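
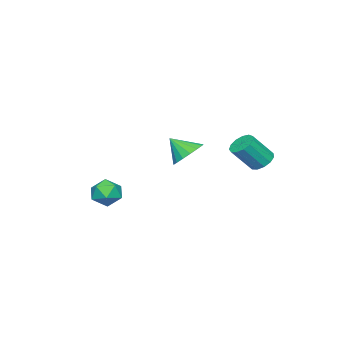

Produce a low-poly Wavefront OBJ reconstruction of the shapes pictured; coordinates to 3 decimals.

v -3.356 4.194 -0.562
v -2.819 4.604 -0.703
v -2.008 3.956 0.501
v -2.544 3.546 0.642
v -3.041 4.797 -0.45
v -2.23 4.15 0.755
v -3.363 4.8 -0.232
v -2.551 4.152 0.973
v -3.682 4.609 -0.119
v -2.871 3.962 1.086
v -3.898 4.287 -0.146
v -3.087 3.639 1.058
v -3.942 3.936 -0.306
v -3.131 3.288 0.898
v -3.799 3.666 -0.547
v -2.988 3.018 0.657
v -3.516 3.564 -0.793
v -2.705 2.916 0.411
v -3.182 3.662 -0.966
v -2.37 3.014 0.239
v -2.903 3.929 -1.01
v -2.091 3.281 0.194
v -2.767 4.28 -0.912
v -1.956 3.632 0.292
v 0.914 2.799 0.843
v 1.579 2.441 0.372
v 1.086 1.941 1.737
v 1.772 2.733 0.615
v 1.768 3.04 0.91
v 1.568 3.292 1.19
v 1.219 3.431 1.391
v 0.8 3.424 1.466
v 0.406 3.275 1.398
v 0.13 3.016 1.204
v 0.032 2.708 0.926
v 0.137 2.42 0.63
v 0.42 2.219 0.383
v 0.815 2.151 0.241
v 1.234 2.231 0.237
v 0.368 -1.841 -3.431
v 0.777 -2.442 -2.966
v -0.577 -1.698 -2.414
v -0.168 -2.299 -1.949
v 0.201 -1.53 -2.081
v 0.784 -1.619 -2.709
v -0.584 -2.521 -2.671
v -0.001 -2.61 -3.299
v 0.188 -2.862 -2.496
v 0.673 -2.25 -2.132
v -0.473 -1.89 -3.248
v 0.012 -1.278 -2.884
f 2 1 5
f 2 5 3
f 3 5 6
f 3 6 4
f 5 1 7
f 5 7 6
f 6 7 8
f 6 8 4
f 7 1 9
f 7 9 8
f 8 9 10
f 8 10 4
f 9 1 11
f 9 11 10
f 10 11 12
f 10 12 4
f 11 1 13
f 11 13 12
f 12 13 14
f 12 14 4
f 13 1 15
f 13 15 14
f 14 15 16
f 14 16 4
f 15 1 17
f 15 17 16
f 16 17 18
f 16 18 4
f 17 1 19
f 17 19 18
f 18 19 20
f 18 20 4
f 19 1 21
f 19 21 20
f 20 21 22
f 20 22 4
f 21 1 23
f 21 23 22
f 22 23 24
f 22 24 4
f 23 1 2
f 23 2 24
f 24 2 3
f 24 3 4
f 26 25 28
f 26 28 27
f 28 25 29
f 28 29 27
f 29 25 30
f 29 30 27
f 30 25 31
f 30 31 27
f 31 25 32
f 31 32 27
f 32 25 33
f 32 33 27
f 33 25 34
f 33 34 27
f 34 25 35
f 34 35 27
f 35 25 36
f 35 36 27
f 36 25 37
f 36 37 27
f 37 25 38
f 37 38 27
f 38 25 39
f 38 39 27
f 39 25 26
f 39 26 27
f 40 51 45
f 40 45 41
f 40 41 47
f 40 47 50
f 40 50 51
f 41 45 49
f 45 51 44
f 51 50 42
f 50 47 46
f 47 41 48
f 43 49 44
f 43 44 42
f 43 42 46
f 43 46 48
f 43 48 49
f 44 49 45
f 42 44 51
f 46 42 50
f 48 46 47
f 49 48 41



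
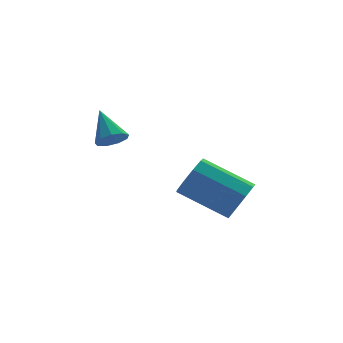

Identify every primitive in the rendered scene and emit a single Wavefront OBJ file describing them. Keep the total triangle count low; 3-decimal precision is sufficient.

v -2.114 -1.137 2.9
v -1.88 -1.515 3.332
v -2.086 -0.023 3.86
v -1.566 -1.333 3.113
v -1.508 -1.06 2.794
v -1.733 -0.822 2.525
v -2.137 -0.732 2.431
v -2.53 -0.831 2.557
v -2.728 -1.073 2.844
v -2.638 -1.345 3.157
v -2.304 -1.519 3.35
v 2.451 -2.075 -0.761
v 2.859 -1.369 -1.164
v 1.477 0.002 -0.162
v 1.069 -0.705 0.241
v 2.394 -1.578 -1.521
v 1.011 -0.207 -0.519
v 1.955 -2.02 -1.522
v 0.572 -0.649 -0.52
v 1.749 -2.487 -1.167
v 0.366 -1.117 -0.165
v 1.871 -2.762 -0.622
v 0.488 -1.392 0.38
v 2.265 -2.716 -0.142
v 0.882 -1.345 0.86
v 2.746 -2.37 0.048
v 1.363 -0.999 1.05
v 3.089 -1.886 -0.14
v 1.706 -0.515 0.862
v 3.134 -1.491 -0.619
v 1.751 -0.12 0.383
f 2 1 4
f 2 4 3
f 4 1 5
f 4 5 3
f 5 1 6
f 5 6 3
f 6 1 7
f 6 7 3
f 7 1 8
f 7 8 3
f 8 1 9
f 8 9 3
f 9 1 10
f 9 10 3
f 10 1 11
f 10 11 3
f 11 1 2
f 11 2 3
f 13 12 16
f 13 16 14
f 14 16 17
f 14 17 15
f 16 12 18
f 16 18 17
f 17 18 19
f 17 19 15
f 18 12 20
f 18 20 19
f 19 20 21
f 19 21 15
f 20 12 22
f 20 22 21
f 21 22 23
f 21 23 15
f 22 12 24
f 22 24 23
f 23 24 25
f 23 25 15
f 24 12 26
f 24 26 25
f 25 26 27
f 25 27 15
f 26 12 28
f 26 28 27
f 27 28 29
f 27 29 15
f 28 12 30
f 28 30 29
f 29 30 31
f 29 31 15
f 30 12 13
f 30 13 31
f 31 13 14
f 31 14 15



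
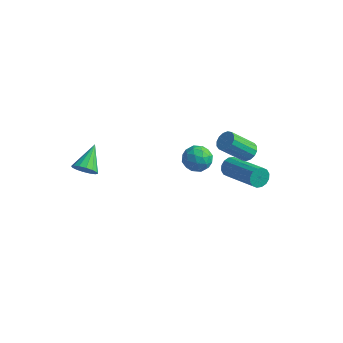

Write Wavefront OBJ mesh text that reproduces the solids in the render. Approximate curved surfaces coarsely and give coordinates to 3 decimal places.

v 0.531 2.371 1.571
v 1.187 2.081 1.735
v 0.093 1.279 1.385
v 0.749 0.989 1.549
v 0.347 1.308 2.076
v 0.617 1.983 2.191
v 0.663 1.377 0.929
v 0.933 2.052 1.044
v 1.268 1.466 1.338
v 1.073 1.424 2.046
v 0.207 1.936 1.074
v 0.012 1.894 1.782
v 0.897 2.322 1.669
v 0.383 1.038 1.451
v 0.146 1.226 1.76
v 0.532 1.055 1.856
v 0.562 2.264 1.937
v 0.948 2.094 2.033
v 0.454 1.64 2.234
v 0.332 1.266 1.087
v 0.718 1.096 1.183
v 0.748 2.305 1.264
v 1.134 2.134 1.36
v 0.826 1.72 0.886
v 1.331 1.79 1.532
v 1.074 1.148 1.423
v 1.023 1.376 1.059
v 1.182 1.773 1.127
v 1.216 1.765 1.949
v 0.959 1.123 1.839
v 0.722 1.311 2.149
v 0.881 1.707 2.217
v 1.264 1.404 1.715
v 0.321 2.237 1.281
v 0.064 1.595 1.171
v 0.399 1.653 0.903
v 0.558 2.049 0.971
v 0.206 2.212 1.697
v -0.051 1.57 1.588
v 0.098 1.587 1.993
v 0.257 1.984 2.061
v 0.016 1.956 1.405
v -2.104 -3.003 3.183
v -1.839 -3.254 3.659
v -2.336 -1.857 3.917
v -1.61 -3.11 3.507
v -1.513 -2.937 3.268
v -1.575 -2.782 3.006
v -1.778 -2.686 2.792
v -2.068 -2.675 2.682
v -2.368 -2.751 2.707
v -2.597 -2.895 2.859
v -2.694 -3.068 3.098
v -2.633 -3.224 3.36
v -2.43 -3.32 3.575
v -2.139 -3.331 3.684
v 3.24 1.598 3.426
v 3.68 1.376 3.556
v 2.981 0.6 4.604
v 2.54 0.822 4.474
v 3.666 1.593 3.707
v 2.966 0.817 4.755
v 3.537 1.811 3.782
v 2.837 1.035 4.83
v 3.329 1.972 3.762
v 2.629 1.195 4.81
v 3.096 2.032 3.652
v 2.397 1.256 4.7
v 2.903 1.977 3.481
v 2.203 1.201 4.529
v 2.799 1.82 3.296
v 2.1 1.044 4.344
v 2.814 1.603 3.145
v 2.114 0.827 4.193
v 2.943 1.385 3.07
v 2.243 0.609 4.118
v 3.151 1.225 3.09
v 2.451 0.448 4.138
v 3.383 1.164 3.2
v 2.684 0.388 4.248
v 3.577 1.219 3.371
v 2.877 0.443 4.419
v 2.393 1.592 1.948
v 2.632 1.756 1.516
v 4.465 1.052 2.259
v 4.227 0.888 2.692
v 2.643 1.965 1.686
v 4.476 1.261 2.429
v 2.588 2.074 1.925
v 4.421 1.37 2.669
v 2.48 2.054 2.171
v 4.314 1.349 2.915
v 2.349 1.91 2.358
v 4.183 1.206 3.101
v 2.23 1.681 2.434
v 4.064 0.977 3.177
v 2.155 1.428 2.381
v 3.988 0.724 3.124
v 2.144 1.219 2.211
v 3.977 0.515 2.954
v 2.199 1.11 1.971
v 4.032 0.406 2.715
v 2.306 1.131 1.725
v 4.14 0.426 2.469
v 2.437 1.274 1.539
v 4.271 0.57 2.282
v 2.556 1.503 1.463
v 4.39 0.799 2.206
f 1 38 17
f 38 12 41
f 17 41 6
f 38 41 17
f 1 17 13
f 17 6 18
f 13 18 2
f 17 18 13
f 1 13 22
f 13 2 23
f 22 23 8
f 13 23 22
f 1 22 34
f 22 8 37
f 34 37 11
f 22 37 34
f 1 34 38
f 34 11 42
f 38 42 12
f 34 42 38
f 2 18 29
f 18 6 32
f 29 32 10
f 18 32 29
f 6 41 19
f 41 12 40
f 19 40 5
f 41 40 19
f 12 42 39
f 42 11 35
f 39 35 3
f 42 35 39
f 11 37 36
f 37 8 24
f 36 24 7
f 37 24 36
f 8 23 28
f 23 2 25
f 28 25 9
f 23 25 28
f 4 30 16
f 30 10 31
f 16 31 5
f 30 31 16
f 4 16 14
f 16 5 15
f 14 15 3
f 16 15 14
f 4 14 21
f 14 3 20
f 21 20 7
f 14 20 21
f 4 21 26
f 21 7 27
f 26 27 9
f 21 27 26
f 4 26 30
f 26 9 33
f 30 33 10
f 26 33 30
f 5 31 19
f 31 10 32
f 19 32 6
f 31 32 19
f 3 15 39
f 15 5 40
f 39 40 12
f 15 40 39
f 7 20 36
f 20 3 35
f 36 35 11
f 20 35 36
f 9 27 28
f 27 7 24
f 28 24 8
f 27 24 28
f 10 33 29
f 33 9 25
f 29 25 2
f 33 25 29
f 44 43 46
f 44 46 45
f 46 43 47
f 46 47 45
f 47 43 48
f 47 48 45
f 48 43 49
f 48 49 45
f 49 43 50
f 49 50 45
f 50 43 51
f 50 51 45
f 51 43 52
f 51 52 45
f 52 43 53
f 52 53 45
f 53 43 54
f 53 54 45
f 54 43 55
f 54 55 45
f 55 43 56
f 55 56 45
f 56 43 44
f 56 44 45
f 58 57 61
f 58 61 59
f 59 61 62
f 59 62 60
f 61 57 63
f 61 63 62
f 62 63 64
f 62 64 60
f 63 57 65
f 63 65 64
f 64 65 66
f 64 66 60
f 65 57 67
f 65 67 66
f 66 67 68
f 66 68 60
f 67 57 69
f 67 69 68
f 68 69 70
f 68 70 60
f 69 57 71
f 69 71 70
f 70 71 72
f 70 72 60
f 71 57 73
f 71 73 72
f 72 73 74
f 72 74 60
f 73 57 75
f 73 75 74
f 74 75 76
f 74 76 60
f 75 57 77
f 75 77 76
f 76 77 78
f 76 78 60
f 77 57 79
f 77 79 78
f 78 79 80
f 78 80 60
f 79 57 81
f 79 81 80
f 80 81 82
f 80 82 60
f 81 57 58
f 81 58 82
f 82 58 59
f 82 59 60
f 84 83 87
f 84 87 85
f 85 87 88
f 85 88 86
f 87 83 89
f 87 89 88
f 88 89 90
f 88 90 86
f 89 83 91
f 89 91 90
f 90 91 92
f 90 92 86
f 91 83 93
f 91 93 92
f 92 93 94
f 92 94 86
f 93 83 95
f 93 95 94
f 94 95 96
f 94 96 86
f 95 83 97
f 95 97 96
f 96 97 98
f 96 98 86
f 97 83 99
f 97 99 98
f 98 99 100
f 98 100 86
f 99 83 101
f 99 101 100
f 100 101 102
f 100 102 86
f 101 83 103
f 101 103 102
f 102 103 104
f 102 104 86
f 103 83 105
f 103 105 104
f 104 105 106
f 104 106 86
f 105 83 107
f 105 107 106
f 106 107 108
f 106 108 86
f 107 83 84
f 107 84 108
f 108 84 85
f 108 85 86



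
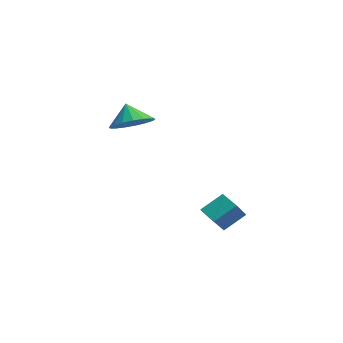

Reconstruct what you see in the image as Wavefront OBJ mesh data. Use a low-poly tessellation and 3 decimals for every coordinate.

v 1.837 0.049 -3.972
v 2.022 0.965 -3.234
v 2.631 0.207 -4.366
v 2.815 1.122 -3.628
v 2.425 -0.762 -3.112
v 2.609 0.153 -2.374
v 3.218 -0.605 -3.506
v 3.403 0.311 -2.768
v -2.526 -1.1 0.212
v -1.729 -1.48 0.659
v -3.074 -1.1 1.188
v -1.666 -1.012 0.694
v -1.8 -0.564 0.619
v -2.101 -0.239 0.45
v -2.499 -0.111 0.227
v -2.903 -0.209 -0
v -3.22 -0.512 -0.178
v -3.379 -0.95 -0.267
v -3.342 -1.422 -0.247
v -3.119 -1.82 -0.121
v -2.759 -2.053 0.081
v -2.346 -2.068 0.313
v -1.974 -1.862 0.522
f 2 4 1
f 5 2 1
f 1 4 3
f 3 5 1
f 2 8 4
f 6 2 5
f 6 8 2
f 4 8 3
f 7 5 3
f 3 8 7
f 7 6 5
f 8 6 7
f 10 9 12
f 10 12 11
f 12 9 13
f 12 13 11
f 13 9 14
f 13 14 11
f 14 9 15
f 14 15 11
f 15 9 16
f 15 16 11
f 16 9 17
f 16 17 11
f 17 9 18
f 17 18 11
f 18 9 19
f 18 19 11
f 19 9 20
f 19 20 11
f 20 9 21
f 20 21 11
f 21 9 22
f 21 22 11
f 22 9 23
f 22 23 11
f 23 9 10
f 23 10 11



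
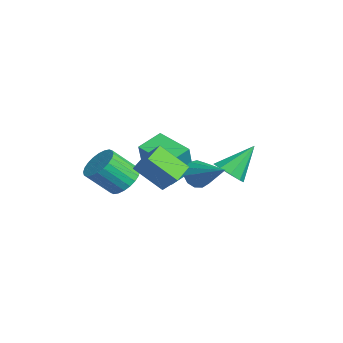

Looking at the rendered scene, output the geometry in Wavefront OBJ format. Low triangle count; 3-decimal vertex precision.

v -3.278 -2.158 1.593
v -2.646 -2.542 3.408
v -3.86 -0.937 2.054
v -3.228 -1.32 3.869
v -1.612 -1.22 1.211
v -0.98 -1.603 3.026
v -2.194 0.002 1.672
v -1.562 -0.382 3.487
v -3.709 -2.948 0.638
v -2.718 -2.941 0.767
v -2.879 -4.185 2.072
v -3.871 -4.192 1.942
v -2.829 -2.664 1.018
v -2.991 -3.908 2.323
v -3.074 -2.429 1.211
v -3.236 -3.674 2.515
v -3.417 -2.274 1.316
v -3.578 -3.518 2.621
v -3.803 -2.222 1.319
v -3.965 -3.466 2.623
v -4.175 -2.28 1.217
v -4.337 -3.524 2.522
v -4.477 -2.439 1.028
v -4.639 -3.683 2.332
v -4.661 -2.676 0.779
v -4.823 -3.921 2.083
v -4.701 -2.955 0.508
v -4.862 -4.199 1.813
v -4.589 -3.232 0.257
v -4.751 -4.476 1.562
v -4.344 -3.466 0.065
v -4.506 -4.711 1.369
v -4.002 -3.622 -0.041
v -4.163 -4.866 1.264
v -3.615 -3.674 -0.043
v -3.777 -4.918 1.261
v -3.243 -3.616 0.058
v -3.405 -4.86 1.363
v -2.941 -3.457 0.248
v -3.103 -4.701 1.552
v -2.757 -3.219 0.497
v -2.919 -4.464 1.801
v 0.263 -3.569 3.614
v 0.962 -3.065 4.519
v -0.679 -2.745 3.884
v 0.02 -2.241 4.788
v 0.96 -2.379 2.412
v 1.659 -1.875 3.316
v 0.018 -1.555 2.681
v 0.717 -1.051 3.586
v -1.081 -0.11 2.029
v -0.584 -0.415 1.452
v 0.621 0.69 3.071
v -0.699 0.01 1.313
v -0.935 0.397 1.401
v -1.218 0.623 1.689
v -1.457 0.616 2.084
v -1.576 0.378 2.462
v -1.538 -0.015 2.702
v -1.355 -0.438 2.728
v -1.085 -0.757 2.533
v -0.813 -0.871 2.177
v -0.626 -0.744 1.774
v -1.53 1.519 1.641
v -1.049 2.127 1.164
v -1.83 2.901 3.099
v -1.651 2.161 1.008
v -2.196 1.895 1.148
v -2.429 1.453 1.519
v -2.242 1.042 1.947
v -1.721 0.854 2.232
v -1.111 0.978 2.241
v -0.697 1.355 1.969
v -0.673 1.809 1.544
f 2 4 1
f 5 2 1
f 1 4 3
f 3 5 1
f 2 8 4
f 6 2 5
f 6 8 2
f 4 8 3
f 7 5 3
f 3 8 7
f 7 6 5
f 8 6 7
f 10 9 13
f 10 13 11
f 11 13 14
f 11 14 12
f 13 9 15
f 13 15 14
f 14 15 16
f 14 16 12
f 15 9 17
f 15 17 16
f 16 17 18
f 16 18 12
f 17 9 19
f 17 19 18
f 18 19 20
f 18 20 12
f 19 9 21
f 19 21 20
f 20 21 22
f 20 22 12
f 21 9 23
f 21 23 22
f 22 23 24
f 22 24 12
f 23 9 25
f 23 25 24
f 24 25 26
f 24 26 12
f 25 9 27
f 25 27 26
f 26 27 28
f 26 28 12
f 27 9 29
f 27 29 28
f 28 29 30
f 28 30 12
f 29 9 31
f 29 31 30
f 30 31 32
f 30 32 12
f 31 9 33
f 31 33 32
f 32 33 34
f 32 34 12
f 33 9 35
f 33 35 34
f 34 35 36
f 34 36 12
f 35 9 37
f 35 37 36
f 36 37 38
f 36 38 12
f 37 9 39
f 37 39 38
f 38 39 40
f 38 40 12
f 39 9 41
f 39 41 40
f 40 41 42
f 40 42 12
f 41 9 10
f 41 10 42
f 42 10 11
f 42 11 12
f 44 46 43
f 47 44 43
f 43 46 45
f 45 47 43
f 44 50 46
f 48 44 47
f 48 50 44
f 46 50 45
f 49 47 45
f 45 50 49
f 49 48 47
f 50 48 49
f 52 51 54
f 52 54 53
f 54 51 55
f 54 55 53
f 55 51 56
f 55 56 53
f 56 51 57
f 56 57 53
f 57 51 58
f 57 58 53
f 58 51 59
f 58 59 53
f 59 51 60
f 59 60 53
f 60 51 61
f 60 61 53
f 61 51 62
f 61 62 53
f 62 51 63
f 62 63 53
f 63 51 52
f 63 52 53
f 65 64 67
f 65 67 66
f 67 64 68
f 67 68 66
f 68 64 69
f 68 69 66
f 69 64 70
f 69 70 66
f 70 64 71
f 70 71 66
f 71 64 72
f 71 72 66
f 72 64 73
f 72 73 66
f 73 64 74
f 73 74 66
f 74 64 65
f 74 65 66



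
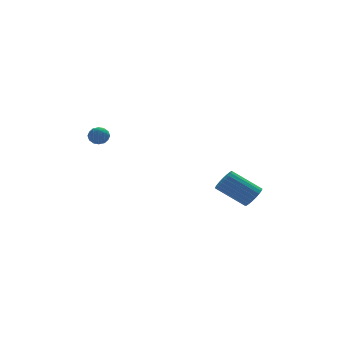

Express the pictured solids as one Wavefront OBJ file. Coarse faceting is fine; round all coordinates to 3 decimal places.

v 4.103 -1.044 -2.26
v 4.622 -0.825 -1.736
v 3.097 -0.177 -0.495
v 2.577 -0.396 -1.02
v 4.591 -0.56 -1.913
v 3.065 0.088 -0.672
v 4.475 -0.379 -2.15
v 2.949 0.269 -0.91
v 4.294 -0.313 -2.407
v 2.769 0.335 -1.166
v 4.081 -0.373 -2.637
v 2.556 0.275 -1.397
v 3.871 -0.549 -2.803
v 2.346 0.099 -1.562
v 3.701 -0.811 -2.875
v 2.176 -0.163 -1.634
v 3.601 -1.113 -2.841
v 2.076 -0.465 -1.6
v 3.587 -1.403 -2.706
v 2.062 -0.756 -1.465
v 3.663 -1.631 -2.494
v 2.138 -0.984 -1.253
v 3.814 -1.758 -2.242
v 2.289 -1.11 -1.001
v 4.016 -1.761 -1.993
v 2.491 -1.113 -0.752
v 4.232 -1.64 -1.79
v 2.707 -0.992 -0.549
v 4.426 -1.416 -1.669
v 2.901 -0.768 -0.428
v 4.564 -1.127 -1.65
v 3.039 -0.48 -0.409
v -4.505 1.763 2.178
v -4.095 2.074 1.795
v -3.725 1.186 2.545
v -3.315 1.497 2.162
v -3.585 1.802 2.657
v -4.067 2.159 2.43
v -3.753 1.101 1.91
v -4.235 1.458 1.683
v -3.63 1.664 1.629
v -3.527 2.098 2.09
v -4.293 1.162 2.25
v -4.19 1.596 2.711
v -4.369 1.969 1.954
v -3.451 1.291 2.386
v -3.61 1.47 2.677
v -3.369 1.653 2.451
v -4.352 2.019 2.328
v -4.111 2.202 2.102
v -3.811 2.042 2.609
v -3.709 1.058 2.238
v -3.468 1.241 2.012
v -4.451 1.607 1.889
v -4.21 1.79 1.663
v -4.009 1.218 1.731
v -3.854 1.911 1.631
v -3.396 1.572 1.847
v -3.653 1.339 1.699
v -3.937 1.549 1.566
v -3.794 2.166 1.903
v -3.335 1.826 2.118
v -3.494 2.006 2.409
v -3.777 2.216 2.276
v -3.52 1.925 1.805
v -4.485 1.434 2.222
v -4.026 1.094 2.437
v -4.043 1.044 2.064
v -4.326 1.254 1.931
v -4.424 1.688 2.493
v -3.966 1.349 2.709
v -3.883 1.711 2.774
v -4.167 1.921 2.641
v -4.3 1.335 2.535
f 2 1 5
f 2 5 3
f 3 5 6
f 3 6 4
f 5 1 7
f 5 7 6
f 6 7 8
f 6 8 4
f 7 1 9
f 7 9 8
f 8 9 10
f 8 10 4
f 9 1 11
f 9 11 10
f 10 11 12
f 10 12 4
f 11 1 13
f 11 13 12
f 12 13 14
f 12 14 4
f 13 1 15
f 13 15 14
f 14 15 16
f 14 16 4
f 15 1 17
f 15 17 16
f 16 17 18
f 16 18 4
f 17 1 19
f 17 19 18
f 18 19 20
f 18 20 4
f 19 1 21
f 19 21 20
f 20 21 22
f 20 22 4
f 21 1 23
f 21 23 22
f 22 23 24
f 22 24 4
f 23 1 25
f 23 25 24
f 24 25 26
f 24 26 4
f 25 1 27
f 25 27 26
f 26 27 28
f 26 28 4
f 27 1 29
f 27 29 28
f 28 29 30
f 28 30 4
f 29 1 31
f 29 31 30
f 30 31 32
f 30 32 4
f 31 1 2
f 31 2 32
f 32 2 3
f 32 3 4
f 33 70 49
f 70 44 73
f 49 73 38
f 70 73 49
f 33 49 45
f 49 38 50
f 45 50 34
f 49 50 45
f 33 45 54
f 45 34 55
f 54 55 40
f 45 55 54
f 33 54 66
f 54 40 69
f 66 69 43
f 54 69 66
f 33 66 70
f 66 43 74
f 70 74 44
f 66 74 70
f 34 50 61
f 50 38 64
f 61 64 42
f 50 64 61
f 38 73 51
f 73 44 72
f 51 72 37
f 73 72 51
f 44 74 71
f 74 43 67
f 71 67 35
f 74 67 71
f 43 69 68
f 69 40 56
f 68 56 39
f 69 56 68
f 40 55 60
f 55 34 57
f 60 57 41
f 55 57 60
f 36 62 48
f 62 42 63
f 48 63 37
f 62 63 48
f 36 48 46
f 48 37 47
f 46 47 35
f 48 47 46
f 36 46 53
f 46 35 52
f 53 52 39
f 46 52 53
f 36 53 58
f 53 39 59
f 58 59 41
f 53 59 58
f 36 58 62
f 58 41 65
f 62 65 42
f 58 65 62
f 37 63 51
f 63 42 64
f 51 64 38
f 63 64 51
f 35 47 71
f 47 37 72
f 71 72 44
f 47 72 71
f 39 52 68
f 52 35 67
f 68 67 43
f 52 67 68
f 41 59 60
f 59 39 56
f 60 56 40
f 59 56 60
f 42 65 61
f 65 41 57
f 61 57 34
f 65 57 61



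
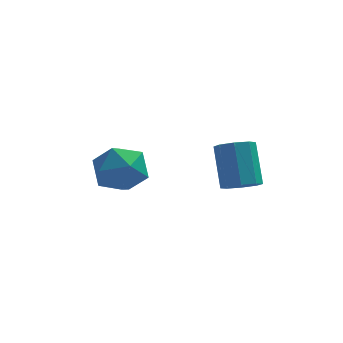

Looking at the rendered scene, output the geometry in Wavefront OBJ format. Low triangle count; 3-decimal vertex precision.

v -0.127 -3.297 -3.331
v 0.527 -3.3 -3.244
v 0.362 -2.306 -1.962
v -0.293 -2.303 -2.049
v 0.374 -2.929 -3.551
v 0.209 -1.936 -2.27
v -0.072 -2.774 -3.729
v -0.237 -1.78 -2.448
v -0.551 -2.925 -3.674
v -0.716 -1.931 -2.393
v -0.782 -3.294 -3.418
v -0.947 -2.3 -2.136
v -0.629 -3.664 -3.11
v -0.794 -2.671 -1.829
v -0.183 -3.82 -2.932
v -0.348 -2.826 -1.651
v 0.296 -3.669 -2.987
v 0.131 -2.675 -1.706
v -4.738 -0.813 -3.597
v -3.878 -0.287 -3.388
v -3.822 -2.073 -4.192
v -2.962 -1.547 -3.983
v -3.543 -1.911 -3.214
v -4.109 -1.132 -2.846
v -3.591 -1.228 -4.734
v -4.157 -0.449 -4.366
v -3.168 -0.543 -4.09
v -3.139 -0.965 -3.151
v -4.561 -1.395 -4.429
v -4.532 -1.817 -3.49
f 2 1 5
f 2 5 3
f 3 5 6
f 3 6 4
f 5 1 7
f 5 7 6
f 6 7 8
f 6 8 4
f 7 1 9
f 7 9 8
f 8 9 10
f 8 10 4
f 9 1 11
f 9 11 10
f 10 11 12
f 10 12 4
f 11 1 13
f 11 13 12
f 12 13 14
f 12 14 4
f 13 1 15
f 13 15 14
f 14 15 16
f 14 16 4
f 15 1 17
f 15 17 16
f 16 17 18
f 16 18 4
f 17 1 2
f 17 2 18
f 18 2 3
f 18 3 4
f 19 30 24
f 19 24 20
f 19 20 26
f 19 26 29
f 19 29 30
f 20 24 28
f 24 30 23
f 30 29 21
f 29 26 25
f 26 20 27
f 22 28 23
f 22 23 21
f 22 21 25
f 22 25 27
f 22 27 28
f 23 28 24
f 21 23 30
f 25 21 29
f 27 25 26
f 28 27 20



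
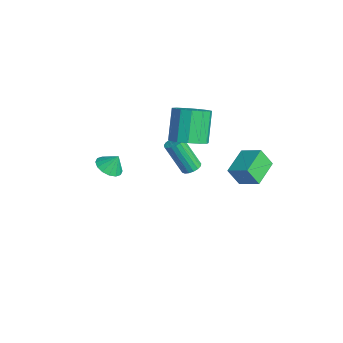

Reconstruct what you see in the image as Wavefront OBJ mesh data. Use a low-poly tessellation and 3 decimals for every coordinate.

v -0.606 -4.187 -0.75
v -0.063 -3.721 -1.129
v -0.414 -3.713 0.11
v -0.426 -3.514 -1.162
v -0.837 -3.487 -1.085
v -1.187 -3.648 -0.918
v -1.38 -3.954 -0.706
v -1.366 -4.322 -0.505
v -1.149 -4.654 -0.37
v -0.786 -4.861 -0.337
v -0.374 -4.887 -0.414
v -0.025 -4.726 -0.581
v 0.168 -4.421 -0.793
v 0.155 -4.053 -0.994
v -3.236 1.312 -4.419
v -2.73 0.991 -4.391
v -3.358 0.168 -2.473
v -3.864 0.488 -2.501
v -2.661 1.238 -4.262
v -3.29 0.415 -2.344
v -2.725 1.503 -4.17
v -3.353 0.679 -2.251
v -2.905 1.723 -4.134
v -3.534 0.9 -2.216
v -3.161 1.849 -4.164
v -3.79 1.026 -2.246
v -3.434 1.852 -4.252
v -4.063 1.029 -2.334
v -3.662 1.732 -4.379
v -4.291 0.909 -2.46
v -3.792 1.515 -4.514
v -4.421 0.691 -2.596
v -3.795 1.251 -4.628
v -4.423 0.428 -2.71
v -3.669 1.001 -4.694
v -4.298 0.178 -2.776
v -3.444 0.823 -4.697
v -4.073 -0 -2.779
v -3.172 0.756 -4.637
v -3.8 -0.067 -2.718
v -2.914 0.817 -4.526
v -3.542 -0.006 -2.608
v 0.871 3.289 -1.386
v 0.657 2.696 -0.306
v 1.842 4.003 -0.801
v 1.629 3.409 0.279
v 2.011 2.091 -1.819
v 1.798 1.497 -0.739
v 2.983 2.804 -1.234
v 2.769 2.211 -0.154
v -2.491 0.855 -1.494
v -1.753 1.648 -1.305
v -2.81 2.218 0.442
v -3.549 1.425 0.254
v -2.196 1.902 -1.656
v -3.253 2.472 0.091
v -2.733 1.824 -1.956
v -3.79 2.393 -0.208
v -3.193 1.438 -2.108
v -4.251 2.007 -0.361
v -3.431 0.867 -2.066
v -4.488 1.436 -0.319
v -3.37 0.292 -1.842
v -4.427 0.862 -0.094
v -3.03 -0.104 -1.507
v -4.087 0.466 0.24
v -2.519 -0.195 -1.168
v -3.576 0.374 0.579
v -2 0.047 -0.932
v -3.057 0.617 0.815
v -1.636 0.546 -0.875
v -2.693 1.115 0.872
v -1.544 1.143 -1.014
v -2.601 1.712 0.733
f 2 1 4
f 2 4 3
f 4 1 5
f 4 5 3
f 5 1 6
f 5 6 3
f 6 1 7
f 6 7 3
f 7 1 8
f 7 8 3
f 8 1 9
f 8 9 3
f 9 1 10
f 9 10 3
f 10 1 11
f 10 11 3
f 11 1 12
f 11 12 3
f 12 1 13
f 12 13 3
f 13 1 14
f 13 14 3
f 14 1 2
f 14 2 3
f 16 15 19
f 16 19 17
f 17 19 20
f 17 20 18
f 19 15 21
f 19 21 20
f 20 21 22
f 20 22 18
f 21 15 23
f 21 23 22
f 22 23 24
f 22 24 18
f 23 15 25
f 23 25 24
f 24 25 26
f 24 26 18
f 25 15 27
f 25 27 26
f 26 27 28
f 26 28 18
f 27 15 29
f 27 29 28
f 28 29 30
f 28 30 18
f 29 15 31
f 29 31 30
f 30 31 32
f 30 32 18
f 31 15 33
f 31 33 32
f 32 33 34
f 32 34 18
f 33 15 35
f 33 35 34
f 34 35 36
f 34 36 18
f 35 15 37
f 35 37 36
f 36 37 38
f 36 38 18
f 37 15 39
f 37 39 38
f 38 39 40
f 38 40 18
f 39 15 41
f 39 41 40
f 40 41 42
f 40 42 18
f 41 15 16
f 41 16 42
f 42 16 17
f 42 17 18
f 44 46 43
f 47 44 43
f 43 46 45
f 45 47 43
f 44 50 46
f 48 44 47
f 48 50 44
f 46 50 45
f 49 47 45
f 45 50 49
f 49 48 47
f 50 48 49
f 52 51 55
f 52 55 53
f 53 55 56
f 53 56 54
f 55 51 57
f 55 57 56
f 56 57 58
f 56 58 54
f 57 51 59
f 57 59 58
f 58 59 60
f 58 60 54
f 59 51 61
f 59 61 60
f 60 61 62
f 60 62 54
f 61 51 63
f 61 63 62
f 62 63 64
f 62 64 54
f 63 51 65
f 63 65 64
f 64 65 66
f 64 66 54
f 65 51 67
f 65 67 66
f 66 67 68
f 66 68 54
f 67 51 69
f 67 69 68
f 68 69 70
f 68 70 54
f 69 51 71
f 69 71 70
f 70 71 72
f 70 72 54
f 71 51 73
f 71 73 72
f 72 73 74
f 72 74 54
f 73 51 52
f 73 52 74
f 74 52 53
f 74 53 54



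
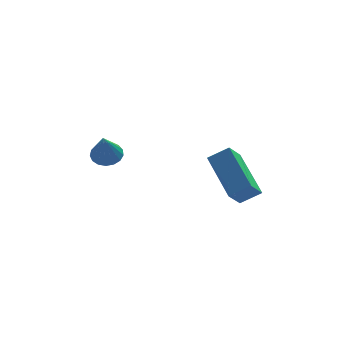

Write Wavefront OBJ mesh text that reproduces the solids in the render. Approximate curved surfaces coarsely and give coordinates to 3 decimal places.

v 2.49 -1.563 -2.842
v 2.042 -2.017 -2.207
v 2.089 0.019 -1.994
v 1.641 -0.435 -1.359
v 3.179 -1.625 -2.401
v 2.731 -2.079 -1.766
v 2.778 -0.043 -1.553
v 2.33 -0.497 -0.918
v -1.522 -0.307 -0.969
v -1.143 -0.653 -1.102
v -1.698 -0.913 0.109
v -1.018 -0.47 -0.978
v -1.008 -0.249 -0.853
v -1.116 -0.042 -0.754
v -1.317 0.104 -0.704
v -1.565 0.157 -0.716
v -1.803 0.103 -0.785
v -1.976 -0.044 -0.896
v -2.046 -0.252 -1.024
v -1.995 -0.472 -1.14
v -1.836 -0.654 -1.216
v -1.605 -0.757 -1.236
v -1.355 -0.756 -1.195
f 2 4 1
f 5 2 1
f 1 4 3
f 3 5 1
f 2 8 4
f 6 2 5
f 6 8 2
f 4 8 3
f 7 5 3
f 3 8 7
f 7 6 5
f 8 6 7
f 10 9 12
f 10 12 11
f 12 9 13
f 12 13 11
f 13 9 14
f 13 14 11
f 14 9 15
f 14 15 11
f 15 9 16
f 15 16 11
f 16 9 17
f 16 17 11
f 17 9 18
f 17 18 11
f 18 9 19
f 18 19 11
f 19 9 20
f 19 20 11
f 20 9 21
f 20 21 11
f 21 9 22
f 21 22 11
f 22 9 23
f 22 23 11
f 23 9 10
f 23 10 11



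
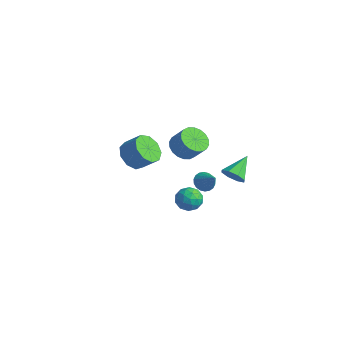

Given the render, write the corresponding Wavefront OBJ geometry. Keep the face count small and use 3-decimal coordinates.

v -0.57 3.759 -4.354
v -0.231 4.336 -4.67
v 0.59 3.661 -3.286
v -0.425 4.479 -4.445
v -0.648 4.479 -4.203
v -0.856 4.337 -3.99
v -1.007 4.08 -3.85
v -1.071 3.76 -3.809
v -1.037 3.44 -3.876
v -0.91 3.182 -4.038
v -0.715 3.039 -4.262
v -0.493 3.039 -4.505
v -0.285 3.181 -4.717
v -0.134 3.438 -4.858
v -0.069 3.758 -4.898
v -0.104 4.079 -4.831
v 2.663 3.247 -1.722
v 3.162 3.697 -2.209
v 2.277 4.693 -0.778
v 2.565 3.679 -2.424
v 2.025 3.407 -2.228
v 1.858 3.042 -1.736
v 2.163 2.796 -1.236
v 2.761 2.815 -1.02
v 3.3 3.086 -1.216
v 3.467 3.452 -1.708
v 0.836 0.921 0.919
v 1.324 0.105 0.727
v 2.132 0.343 1.769
v 1.644 1.159 1.961
v 1.536 0.4 0.495
v 2.344 0.639 1.537
v 1.609 0.799 0.347
v 2.418 1.037 1.388
v 1.53 1.222 0.312
v 2.338 1.46 1.353
v 1.313 1.585 0.397
v 2.121 1.823 1.439
v 1.001 1.817 0.586
v 1.809 2.055 1.628
v 0.657 1.871 0.841
v 1.465 2.109 1.882
v 0.348 1.737 1.111
v 1.156 1.975 2.153
v 0.136 1.441 1.343
v 0.944 1.68 2.385
v 0.062 1.043 1.492
v 0.871 1.281 2.533
v 0.142 0.62 1.527
v 0.95 0.858 2.568
v 0.359 0.257 1.441
v 1.167 0.495 2.483
v 0.671 0.025 1.252
v 1.479 0.263 2.294
v 1.015 -0.029 0.998
v 1.823 0.209 2.039
v 2.383 -4.017 3.304
v 3.16 -4.38 2.753
v 3.995 -3.887 3.604
v 3.217 -3.523 4.156
v 2.997 -3.736 2.54
v 3.831 -3.243 3.391
v 2.546 -3.223 2.684
v 3.381 -2.73 3.536
v 2.019 -3.082 3.119
v 2.853 -2.589 3.97
v 1.662 -3.378 3.64
v 2.496 -2.885 4.492
v 1.642 -3.973 4.004
v 2.477 -3.479 4.856
v 1.969 -4.588 4.041
v 2.803 -4.095 4.892
v 2.49 -4.936 3.733
v 3.324 -4.443 4.584
v 2.96 -4.854 3.224
v 3.794 -4.361 4.076
v 0.918 1.236 -3.874
v 1.811 1.327 -3.984
v 1.149 0.373 -2.716
v 2.042 0.464 -2.826
v 1.545 1.17 -2.554
v 1.403 1.703 -3.271
v 1.557 -0.003 -3.429
v 1.415 0.53 -4.146
v 2.206 0.562 -3.709
v 2.199 1.286 -3.169
v 0.761 0.414 -3.531
v 0.754 1.138 -2.991
v 1.344 1.357 -4.031
v 1.616 0.343 -2.669
v 1.324 0.757 -2.509
v 1.849 0.811 -2.574
v 1.104 1.578 -3.612
v 1.629 1.632 -3.676
v 1.473 1.539 -2.836
v 1.331 0.068 -3.024
v 1.856 0.122 -3.088
v 1.111 0.889 -4.126
v 1.636 0.943 -4.191
v 1.487 0.161 -3.864
v 2.101 0.961 -3.934
v 2.237 0.454 -3.253
v 1.952 0.179 -3.608
v 1.868 0.493 -4.029
v 2.097 1.387 -3.616
v 2.233 0.88 -2.935
v 1.941 1.294 -2.776
v 1.857 1.608 -3.197
v 2.329 0.937 -3.455
v 0.727 0.82 -3.765
v 0.863 0.313 -3.084
v 1.103 0.092 -3.503
v 1.019 0.406 -3.924
v 0.723 1.246 -3.447
v 0.859 0.739 -2.766
v 1.092 1.207 -2.671
v 1.008 1.521 -3.092
v 0.631 0.763 -3.245
f 2 1 4
f 2 4 3
f 4 1 5
f 4 5 3
f 5 1 6
f 5 6 3
f 6 1 7
f 6 7 3
f 7 1 8
f 7 8 3
f 8 1 9
f 8 9 3
f 9 1 10
f 9 10 3
f 10 1 11
f 10 11 3
f 11 1 12
f 11 12 3
f 12 1 13
f 12 13 3
f 13 1 14
f 13 14 3
f 14 1 15
f 14 15 3
f 15 1 16
f 15 16 3
f 16 1 2
f 16 2 3
f 18 17 20
f 18 20 19
f 20 17 21
f 20 21 19
f 21 17 22
f 21 22 19
f 22 17 23
f 22 23 19
f 23 17 24
f 23 24 19
f 24 17 25
f 24 25 19
f 25 17 26
f 25 26 19
f 26 17 18
f 26 18 19
f 28 27 31
f 28 31 29
f 29 31 32
f 29 32 30
f 31 27 33
f 31 33 32
f 32 33 34
f 32 34 30
f 33 27 35
f 33 35 34
f 34 35 36
f 34 36 30
f 35 27 37
f 35 37 36
f 36 37 38
f 36 38 30
f 37 27 39
f 37 39 38
f 38 39 40
f 38 40 30
f 39 27 41
f 39 41 40
f 40 41 42
f 40 42 30
f 41 27 43
f 41 43 42
f 42 43 44
f 42 44 30
f 43 27 45
f 43 45 44
f 44 45 46
f 44 46 30
f 45 27 47
f 45 47 46
f 46 47 48
f 46 48 30
f 47 27 49
f 47 49 48
f 48 49 50
f 48 50 30
f 49 27 51
f 49 51 50
f 50 51 52
f 50 52 30
f 51 27 53
f 51 53 52
f 52 53 54
f 52 54 30
f 53 27 55
f 53 55 54
f 54 55 56
f 54 56 30
f 55 27 28
f 55 28 56
f 56 28 29
f 56 29 30
f 58 57 61
f 58 61 59
f 59 61 62
f 59 62 60
f 61 57 63
f 61 63 62
f 62 63 64
f 62 64 60
f 63 57 65
f 63 65 64
f 64 65 66
f 64 66 60
f 65 57 67
f 65 67 66
f 66 67 68
f 66 68 60
f 67 57 69
f 67 69 68
f 68 69 70
f 68 70 60
f 69 57 71
f 69 71 70
f 70 71 72
f 70 72 60
f 71 57 73
f 71 73 72
f 72 73 74
f 72 74 60
f 73 57 75
f 73 75 74
f 74 75 76
f 74 76 60
f 75 57 58
f 75 58 76
f 76 58 59
f 76 59 60
f 77 114 93
f 114 88 117
f 93 117 82
f 114 117 93
f 77 93 89
f 93 82 94
f 89 94 78
f 93 94 89
f 77 89 98
f 89 78 99
f 98 99 84
f 89 99 98
f 77 98 110
f 98 84 113
f 110 113 87
f 98 113 110
f 77 110 114
f 110 87 118
f 114 118 88
f 110 118 114
f 78 94 105
f 94 82 108
f 105 108 86
f 94 108 105
f 82 117 95
f 117 88 116
f 95 116 81
f 117 116 95
f 88 118 115
f 118 87 111
f 115 111 79
f 118 111 115
f 87 113 112
f 113 84 100
f 112 100 83
f 113 100 112
f 84 99 104
f 99 78 101
f 104 101 85
f 99 101 104
f 80 106 92
f 106 86 107
f 92 107 81
f 106 107 92
f 80 92 90
f 92 81 91
f 90 91 79
f 92 91 90
f 80 90 97
f 90 79 96
f 97 96 83
f 90 96 97
f 80 97 102
f 97 83 103
f 102 103 85
f 97 103 102
f 80 102 106
f 102 85 109
f 106 109 86
f 102 109 106
f 81 107 95
f 107 86 108
f 95 108 82
f 107 108 95
f 79 91 115
f 91 81 116
f 115 116 88
f 91 116 115
f 83 96 112
f 96 79 111
f 112 111 87
f 96 111 112
f 85 103 104
f 103 83 100
f 104 100 84
f 103 100 104
f 86 109 105
f 109 85 101
f 105 101 78
f 109 101 105



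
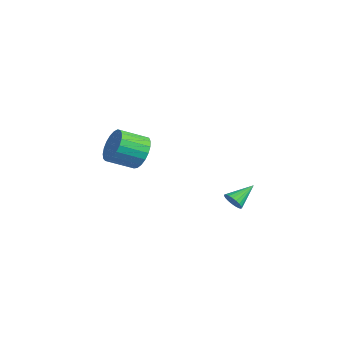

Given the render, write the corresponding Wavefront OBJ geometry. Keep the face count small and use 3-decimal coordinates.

v -2.14 -2.062 2.918
v -1.769 -1.716 3.792
v -2.069 -3.073 4.456
v -2.44 -3.418 3.582
v -2.175 -1.612 3.821
v -2.475 -2.968 4.486
v -2.574 -1.585 3.695
v -2.875 -2.942 4.359
v -2.899 -1.641 3.435
v -3.199 -2.997 4.099
v -3.092 -1.769 3.085
v -3.392 -3.126 3.749
v -3.121 -1.948 2.706
v -3.421 -3.305 3.37
v -2.98 -2.147 2.364
v -3.28 -3.504 3.028
v -2.694 -2.331 2.117
v -2.994 -3.688 2.782
v -2.312 -2.468 2.01
v -2.612 -3.825 2.674
v -1.9 -2.535 2.059
v -2.2 -3.892 2.723
v -1.53 -2.521 2.257
v -1.83 -3.877 2.921
v -1.265 -2.426 2.569
v -1.565 -3.783 3.233
v -1.152 -2.269 2.941
v -1.452 -3.626 3.605
v -1.209 -2.076 3.31
v -1.509 -3.433 3.974
v -1.427 -1.88 3.611
v -1.728 -3.237 4.275
v 3.897 -0.146 2.066
v 4.211 -0.333 2.49
v 3.663 1.026 2.754
v 4.368 -0.224 2.357
v 4.444 -0.101 2.174
v 4.425 0.013 1.972
v 4.315 0.101 1.787
v 4.132 0.145 1.649
v 3.909 0.139 1.584
v 3.683 0.084 1.602
v 3.494 -0.012 1.7
v 3.375 -0.13 1.861
v 3.347 -0.251 2.058
v 3.413 -0.354 2.256
v 3.563 -0.422 2.421
v 3.77 -0.441 2.525
v 4 -0.41 2.549
f 2 1 5
f 2 5 3
f 3 5 6
f 3 6 4
f 5 1 7
f 5 7 6
f 6 7 8
f 6 8 4
f 7 1 9
f 7 9 8
f 8 9 10
f 8 10 4
f 9 1 11
f 9 11 10
f 10 11 12
f 10 12 4
f 11 1 13
f 11 13 12
f 12 13 14
f 12 14 4
f 13 1 15
f 13 15 14
f 14 15 16
f 14 16 4
f 15 1 17
f 15 17 16
f 16 17 18
f 16 18 4
f 17 1 19
f 17 19 18
f 18 19 20
f 18 20 4
f 19 1 21
f 19 21 20
f 20 21 22
f 20 22 4
f 21 1 23
f 21 23 22
f 22 23 24
f 22 24 4
f 23 1 25
f 23 25 24
f 24 25 26
f 24 26 4
f 25 1 27
f 25 27 26
f 26 27 28
f 26 28 4
f 27 1 29
f 27 29 28
f 28 29 30
f 28 30 4
f 29 1 31
f 29 31 30
f 30 31 32
f 30 32 4
f 31 1 2
f 31 2 32
f 32 2 3
f 32 3 4
f 34 33 36
f 34 36 35
f 36 33 37
f 36 37 35
f 37 33 38
f 37 38 35
f 38 33 39
f 38 39 35
f 39 33 40
f 39 40 35
f 40 33 41
f 40 41 35
f 41 33 42
f 41 42 35
f 42 33 43
f 42 43 35
f 43 33 44
f 43 44 35
f 44 33 45
f 44 45 35
f 45 33 46
f 45 46 35
f 46 33 47
f 46 47 35
f 47 33 48
f 47 48 35
f 48 33 49
f 48 49 35
f 49 33 34
f 49 34 35



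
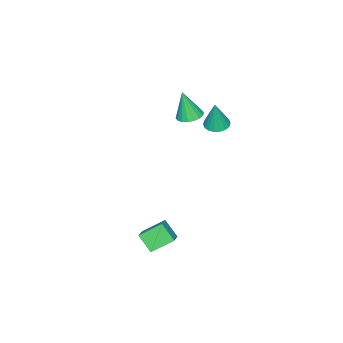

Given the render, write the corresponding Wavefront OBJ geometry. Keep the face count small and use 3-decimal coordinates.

v -2.119 2.454 2.889
v -1.363 2.374 2.762
v -1.801 2.506 4.751
v -1.406 2.714 2.76
v -1.589 3.003 2.783
v -1.877 3.183 2.827
v -2.214 3.218 2.884
v -2.531 3.102 2.941
v -2.767 2.858 2.988
v -2.874 2.534 3.015
v -2.832 2.194 3.018
v -2.648 1.905 2.994
v -2.36 1.725 2.95
v -2.024 1.69 2.894
v -1.706 1.806 2.837
v -1.471 2.05 2.79
v -3.118 -0.038 1.879
v -2.367 -0.372 1.76
v -3.022 -0.502 3.781
v -2.289 -0.02 1.842
v -2.374 0.328 1.931
v -2.607 0.603 2.01
v -2.941 0.752 2.063
v -3.31 0.744 2.08
v -3.641 0.582 2.057
v -3.868 0.296 1.998
v -3.947 -0.055 1.916
v -3.861 -0.403 1.827
v -3.628 -0.679 1.748
v -3.294 -0.828 1.695
v -2.925 -0.82 1.679
v -2.594 -0.657 1.702
v 2.132 1.812 -3.004
v 3.113 2.262 -2.395
v 2.275 2.738 -3.919
v 3.256 3.189 -3.31
v 3.064 0.871 -3.81
v 4.045 1.322 -3.201
v 3.207 1.798 -4.725
v 4.188 2.248 -4.116
f 2 1 4
f 2 4 3
f 4 1 5
f 4 5 3
f 5 1 6
f 5 6 3
f 6 1 7
f 6 7 3
f 7 1 8
f 7 8 3
f 8 1 9
f 8 9 3
f 9 1 10
f 9 10 3
f 10 1 11
f 10 11 3
f 11 1 12
f 11 12 3
f 12 1 13
f 12 13 3
f 13 1 14
f 13 14 3
f 14 1 15
f 14 15 3
f 15 1 16
f 15 16 3
f 16 1 2
f 16 2 3
f 18 17 20
f 18 20 19
f 20 17 21
f 20 21 19
f 21 17 22
f 21 22 19
f 22 17 23
f 22 23 19
f 23 17 24
f 23 24 19
f 24 17 25
f 24 25 19
f 25 17 26
f 25 26 19
f 26 17 27
f 26 27 19
f 27 17 28
f 27 28 19
f 28 17 29
f 28 29 19
f 29 17 30
f 29 30 19
f 30 17 31
f 30 31 19
f 31 17 32
f 31 32 19
f 32 17 18
f 32 18 19
f 34 36 33
f 37 34 33
f 33 36 35
f 35 37 33
f 34 40 36
f 38 34 37
f 38 40 34
f 36 40 35
f 39 37 35
f 35 40 39
f 39 38 37
f 40 38 39



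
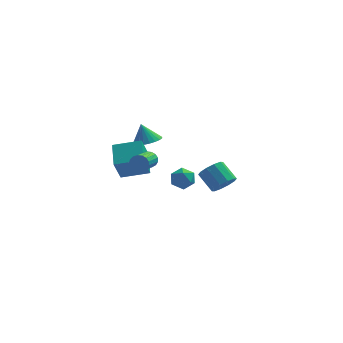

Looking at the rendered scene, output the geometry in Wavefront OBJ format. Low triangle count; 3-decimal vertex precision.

v 2.651 1.895 -3.315
v 3.181 1.755 -2.719
v 2.439 2.565 -1.869
v 1.909 2.705 -2.465
v 3.335 2.159 -2.971
v 2.593 2.97 -2.12
v 3.227 2.463 -3.354
v 2.485 3.274 -2.504
v 2.899 2.549 -3.723
v 2.157 3.36 -2.872
v 2.477 2.386 -3.935
v 1.735 3.196 -3.085
v 2.121 2.035 -3.911
v 1.379 2.845 -3.061
v 1.967 1.63 -3.66
v 1.225 2.441 -2.809
v 2.075 1.326 -3.276
v 1.333 2.137 -2.426
v 2.403 1.24 -2.908
v 1.661 2.051 -2.057
v 2.825 1.404 -2.695
v 2.083 2.214 -1.845
v -1.425 -2.973 1.567
v -1.23 -3.203 1.132
v -1.679 -4.617 1.677
v -1.875 -4.387 2.113
v -1.034 -3.203 1.293
v -1.484 -4.617 1.838
v -0.928 -3.151 1.518
v -1.378 -4.564 2.063
v -0.936 -3.057 1.753
v -1.385 -4.47 2.298
v -1.056 -2.945 1.946
v -1.505 -4.358 2.492
v -1.261 -2.839 2.053
v -1.71 -4.252 2.598
v -1.503 -2.763 2.048
v -1.952 -4.177 2.593
v -1.727 -2.736 1.933
v -2.176 -4.15 2.478
v -1.883 -2.764 1.734
v -2.332 -4.177 2.279
v -1.933 -2.839 1.497
v -2.382 -4.252 2.043
v -1.868 -2.945 1.277
v -2.317 -4.358 1.822
v -1.701 -3.058 1.122
v -2.15 -4.471 1.667
v -1.47 -3.151 1.07
v -1.92 -4.564 1.615
v -1.579 3.511 -0.742
v -1.124 2.856 -0.422
v -1.941 3.829 0.422
v -0.896 3.102 -0.418
v -0.772 3.41 -0.464
v -0.771 3.734 -0.552
v -0.893 4.024 -0.67
v -1.12 4.235 -0.798
v -1.416 4.337 -0.918
v -1.738 4.312 -1.011
v -2.035 4.166 -1.063
v -2.263 3.92 -1.066
v -2.387 3.611 -1.02
v -2.388 3.287 -0.932
v -2.266 2.998 -0.815
v -2.039 2.786 -0.686
v -1.743 2.685 -0.567
v -1.421 2.709 -0.474
v -0.272 -0.198 -1.185
v 0.314 0.241 -0.956
v 0.406 -0.601 -2.144
v 0.992 -0.162 -1.915
v 0.784 -0.772 -1.498
v 0.364 -0.523 -0.906
v 0.356 0.163 -2.194
v -0.064 0.412 -1.602
v 0.702 0.464 -1.579
v 0.966 -0.114 -1.149
v -0.246 -0.246 -1.951
v 0.018 -0.824 -1.521
v -2.885 -2.293 -0.189
v -3.214 -2.936 1.16
v -3.004 -0.869 0.461
v -3.333 -1.512 1.81
v -1.347 -2.328 0.17
v -1.676 -2.971 1.519
v -1.466 -0.904 0.82
v -1.795 -1.547 2.169
f 2 1 5
f 2 5 3
f 3 5 6
f 3 6 4
f 5 1 7
f 5 7 6
f 6 7 8
f 6 8 4
f 7 1 9
f 7 9 8
f 8 9 10
f 8 10 4
f 9 1 11
f 9 11 10
f 10 11 12
f 10 12 4
f 11 1 13
f 11 13 12
f 12 13 14
f 12 14 4
f 13 1 15
f 13 15 14
f 14 15 16
f 14 16 4
f 15 1 17
f 15 17 16
f 16 17 18
f 16 18 4
f 17 1 19
f 17 19 18
f 18 19 20
f 18 20 4
f 19 1 21
f 19 21 20
f 20 21 22
f 20 22 4
f 21 1 2
f 21 2 22
f 22 2 3
f 22 3 4
f 24 23 27
f 24 27 25
f 25 27 28
f 25 28 26
f 27 23 29
f 27 29 28
f 28 29 30
f 28 30 26
f 29 23 31
f 29 31 30
f 30 31 32
f 30 32 26
f 31 23 33
f 31 33 32
f 32 33 34
f 32 34 26
f 33 23 35
f 33 35 34
f 34 35 36
f 34 36 26
f 35 23 37
f 35 37 36
f 36 37 38
f 36 38 26
f 37 23 39
f 37 39 38
f 38 39 40
f 38 40 26
f 39 23 41
f 39 41 40
f 40 41 42
f 40 42 26
f 41 23 43
f 41 43 42
f 42 43 44
f 42 44 26
f 43 23 45
f 43 45 44
f 44 45 46
f 44 46 26
f 45 23 47
f 45 47 46
f 46 47 48
f 46 48 26
f 47 23 49
f 47 49 48
f 48 49 50
f 48 50 26
f 49 23 24
f 49 24 50
f 50 24 25
f 50 25 26
f 52 51 54
f 52 54 53
f 54 51 55
f 54 55 53
f 55 51 56
f 55 56 53
f 56 51 57
f 56 57 53
f 57 51 58
f 57 58 53
f 58 51 59
f 58 59 53
f 59 51 60
f 59 60 53
f 60 51 61
f 60 61 53
f 61 51 62
f 61 62 53
f 62 51 63
f 62 63 53
f 63 51 64
f 63 64 53
f 64 51 65
f 64 65 53
f 65 51 66
f 65 66 53
f 66 51 67
f 66 67 53
f 67 51 68
f 67 68 53
f 68 51 52
f 68 52 53
f 69 80 74
f 69 74 70
f 69 70 76
f 69 76 79
f 69 79 80
f 70 74 78
f 74 80 73
f 80 79 71
f 79 76 75
f 76 70 77
f 72 78 73
f 72 73 71
f 72 71 75
f 72 75 77
f 72 77 78
f 73 78 74
f 71 73 80
f 75 71 79
f 77 75 76
f 78 77 70
f 82 84 81
f 85 82 81
f 81 84 83
f 83 85 81
f 82 88 84
f 86 82 85
f 86 88 82
f 84 88 83
f 87 85 83
f 83 88 87
f 87 86 85
f 88 86 87



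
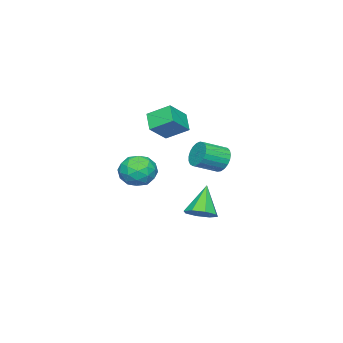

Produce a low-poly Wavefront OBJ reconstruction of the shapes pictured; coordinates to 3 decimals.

v 1.265 -0.149 1.444
v 0.495 -0.828 2.241
v 0.92 1.142 2.211
v 0.149 0.462 3.007
v 2.511 -0.402 2.433
v 1.74 -1.082 3.229
v 2.165 0.888 3.199
v 1.395 0.209 3.996
v -0.761 2.184 -0.33
v -0.214 2.459 -0.976
v 0.968 1.61 -0.335
v 0.421 1.336 0.31
v -0.166 2.72 -0.719
v 1.016 1.871 -0.078
v -0.221 2.889 -0.394
v 0.961 2.04 0.247
v -0.369 2.936 -0.058
v 0.813 2.087 0.583
v -0.585 2.853 0.231
v 0.597 2.004 0.872
v -0.832 2.654 0.422
v 0.35 1.805 1.063
v -1.066 2.374 0.484
v 0.116 1.525 1.125
v -1.248 2.061 0.405
v -0.066 1.213 1.045
v -1.345 1.77 0.198
v -0.163 0.921 0.839
v -1.341 1.55 -0.1
v -0.159 0.702 0.541
v -1.237 1.44 -0.437
v -0.055 0.591 0.203
v -1.051 1.459 -0.756
v 0.131 0.61 -0.116
v -0.814 1.603 -1.002
v 0.367 0.754 -0.361
v -0.569 1.847 -1.131
v 0.613 0.999 -0.491
v -0.356 2.15 -1.122
v 0.826 1.301 -0.481
v 2.436 -0.556 0.312
v 3.385 0.007 0.004
v 2.635 -1.687 -1.144
v 3.584 -1.124 -1.452
v 3.582 -1.766 -0.503
v 3.458 -1.067 0.397
v 2.562 -0.613 -1.537
v 2.438 0.086 -0.637
v 3.463 -0.028 -1.139
v 4.093 -0.74 -0.499
v 1.927 -0.94 -0.641
v 2.557 -1.652 -0.001
v 2.893 -0.175 0.286
v 3.127 -1.505 -1.426
v 3.126 -1.882 -0.868
v 3.684 -1.551 -1.049
v 2.936 -0.807 0.517
v 3.494 -0.475 0.336
v 3.61 -1.517 0.038
v 2.526 -1.205 -1.476
v 3.084 -0.873 -1.657
v 2.336 -0.129 -0.091
v 2.894 0.202 -0.272
v 2.41 -0.163 -1.178
v 3.496 0.135 -0.567
v 3.614 -0.529 -1.423
v 3.012 -0.229 -1.473
v 2.94 0.181 -0.944
v 3.867 -0.283 -0.191
v 3.984 -0.948 -1.047
v 3.983 -1.325 -0.489
v 3.91 -0.914 0.04
v 3.913 -0.304 -0.863
v 2.036 -0.732 -0.093
v 2.153 -1.397 -0.949
v 2.11 -0.766 -1.18
v 2.037 -0.355 -0.651
v 2.406 -1.151 0.283
v 2.524 -1.815 -0.573
v 3.08 -1.861 -0.196
v 3.008 -1.451 0.333
v 2.107 -1.376 -0.277
v -0.313 1.129 -4.568
v 0.511 1.056 -4.025
v -1.487 0.811 -2.832
v 0.254 1.767 -4.068
v -0.335 2.105 -4.404
v -0.911 1.871 -4.836
v -1.138 1.203 -5.112
v -0.881 0.491 -5.069
v -0.292 0.153 -4.733
v 0.285 0.387 -4.3
f 2 4 1
f 5 2 1
f 1 4 3
f 3 5 1
f 2 8 4
f 6 2 5
f 6 8 2
f 4 8 3
f 7 5 3
f 3 8 7
f 7 6 5
f 8 6 7
f 10 9 13
f 10 13 11
f 11 13 14
f 11 14 12
f 13 9 15
f 13 15 14
f 14 15 16
f 14 16 12
f 15 9 17
f 15 17 16
f 16 17 18
f 16 18 12
f 17 9 19
f 17 19 18
f 18 19 20
f 18 20 12
f 19 9 21
f 19 21 20
f 20 21 22
f 20 22 12
f 21 9 23
f 21 23 22
f 22 23 24
f 22 24 12
f 23 9 25
f 23 25 24
f 24 25 26
f 24 26 12
f 25 9 27
f 25 27 26
f 26 27 28
f 26 28 12
f 27 9 29
f 27 29 28
f 28 29 30
f 28 30 12
f 29 9 31
f 29 31 30
f 30 31 32
f 30 32 12
f 31 9 33
f 31 33 32
f 32 33 34
f 32 34 12
f 33 9 35
f 33 35 34
f 34 35 36
f 34 36 12
f 35 9 37
f 35 37 36
f 36 37 38
f 36 38 12
f 37 9 39
f 37 39 38
f 38 39 40
f 38 40 12
f 39 9 10
f 39 10 40
f 40 10 11
f 40 11 12
f 41 78 57
f 78 52 81
f 57 81 46
f 78 81 57
f 41 57 53
f 57 46 58
f 53 58 42
f 57 58 53
f 41 53 62
f 53 42 63
f 62 63 48
f 53 63 62
f 41 62 74
f 62 48 77
f 74 77 51
f 62 77 74
f 41 74 78
f 74 51 82
f 78 82 52
f 74 82 78
f 42 58 69
f 58 46 72
f 69 72 50
f 58 72 69
f 46 81 59
f 81 52 80
f 59 80 45
f 81 80 59
f 52 82 79
f 82 51 75
f 79 75 43
f 82 75 79
f 51 77 76
f 77 48 64
f 76 64 47
f 77 64 76
f 48 63 68
f 63 42 65
f 68 65 49
f 63 65 68
f 44 70 56
f 70 50 71
f 56 71 45
f 70 71 56
f 44 56 54
f 56 45 55
f 54 55 43
f 56 55 54
f 44 54 61
f 54 43 60
f 61 60 47
f 54 60 61
f 44 61 66
f 61 47 67
f 66 67 49
f 61 67 66
f 44 66 70
f 66 49 73
f 70 73 50
f 66 73 70
f 45 71 59
f 71 50 72
f 59 72 46
f 71 72 59
f 43 55 79
f 55 45 80
f 79 80 52
f 55 80 79
f 47 60 76
f 60 43 75
f 76 75 51
f 60 75 76
f 49 67 68
f 67 47 64
f 68 64 48
f 67 64 68
f 50 73 69
f 73 49 65
f 69 65 42
f 73 65 69
f 84 83 86
f 84 86 85
f 86 83 87
f 86 87 85
f 87 83 88
f 87 88 85
f 88 83 89
f 88 89 85
f 89 83 90
f 89 90 85
f 90 83 91
f 90 91 85
f 91 83 92
f 91 92 85
f 92 83 84
f 92 84 85



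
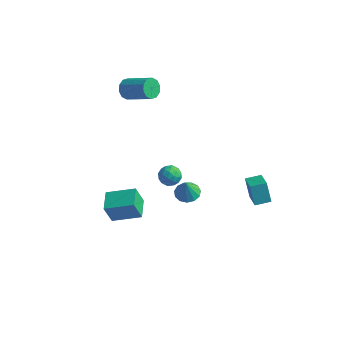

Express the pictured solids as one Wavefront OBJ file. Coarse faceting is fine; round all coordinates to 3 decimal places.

v -4.476 2.135 3.291
v -4.134 2.464 2.75
v -2.442 2.315 3.727
v -2.784 1.985 4.269
v -4.272 2.776 3.036
v -2.58 2.627 4.013
v -4.488 2.843 3.419
v -2.795 2.694 4.397
v -4.699 2.64 3.754
v -3.006 2.49 4.731
v -4.825 2.243 3.912
v -3.133 2.094 4.889
v -4.818 1.805 3.833
v -3.126 1.656 4.81
v -4.68 1.493 3.547
v -2.988 1.344 4.524
v -4.465 1.426 3.163
v -2.772 1.277 4.141
v -4.254 1.63 2.829
v -2.561 1.48 3.806
v -4.127 2.026 2.671
v -2.435 1.877 3.648
v -0.639 -0.458 -0.897
v -0.066 -0.1 -0.603
v -0.334 -1.44 -0.297
v 0.239 -1.082 -0.003
v -0.447 -0.901 0.192
v -0.636 -0.294 -0.179
v 0.236 -1.246 -0.721
v 0.047 -0.639 -1.092
v 0.474 -0.588 -0.495
v 0.052 -0.374 0.069
v -0.452 -1.166 -0.969
v -0.874 -0.952 -0.405
v -0.38 -0.193 -0.803
v -0.02 -1.347 -0.097
v -0.424 -1.241 0.017
v -0.087 -1.03 0.19
v -0.714 -0.307 -0.554
v -0.378 -0.096 -0.381
v -0.601 -0.567 0.086
v -0.022 -1.444 -0.519
v 0.314 -1.233 -0.346
v -0.313 -0.51 -1.09
v 0.024 -0.299 -0.917
v 0.201 -0.973 -0.986
v 0.275 -0.269 -0.566
v 0.454 -0.846 -0.214
v 0.453 -0.943 -0.635
v 0.342 -0.586 -0.853
v 0.027 -0.144 -0.235
v 0.206 -0.721 0.118
v -0.197 -0.614 0.232
v -0.308 -0.257 0.014
v 0.345 -0.43 -0.171
v -0.606 -0.819 -1.018
v -0.427 -1.396 -0.665
v -0.092 -1.283 -0.914
v -0.203 -0.926 -1.132
v -0.854 -0.694 -0.686
v -0.675 -1.271 -0.334
v -0.742 -0.954 -0.047
v -0.853 -0.597 -0.265
v -0.745 -1.11 -0.729
v -2.018 -4.456 -2.166
v -2.369 -4.738 -0.861
v -2.547 -3.242 -2.046
v -2.898 -3.523 -0.742
v -0.422 -3.817 -1.598
v -0.773 -4.098 -0.294
v -0.951 -2.602 -1.479
v -1.302 -2.884 -0.174
v 1.2 -1.303 -0.866
v 1.97 -1.302 -0.879
v 1.22 -1.557 0.306
v 1.849 -0.896 -0.789
v 1.522 -0.618 -0.723
v 1.093 -0.558 -0.704
v 0.698 -0.735 -0.735
v 0.462 -1.092 -0.809
v 0.461 -1.516 -0.9
v 0.695 -1.872 -0.981
v 1.089 -2.048 -1.026
v 1.519 -1.987 -1.02
v 1.847 -1.709 -0.965
v 3.219 2.939 -4.636
v 2.7 3.337 -3.409
v 3.983 3.589 -4.524
v 3.464 3.988 -3.297
v 4.056 1.832 -3.923
v 3.537 2.231 -2.696
v 4.82 2.483 -3.811
v 4.301 2.881 -2.584
f 2 1 5
f 2 5 3
f 3 5 6
f 3 6 4
f 5 1 7
f 5 7 6
f 6 7 8
f 6 8 4
f 7 1 9
f 7 9 8
f 8 9 10
f 8 10 4
f 9 1 11
f 9 11 10
f 10 11 12
f 10 12 4
f 11 1 13
f 11 13 12
f 12 13 14
f 12 14 4
f 13 1 15
f 13 15 14
f 14 15 16
f 14 16 4
f 15 1 17
f 15 17 16
f 16 17 18
f 16 18 4
f 17 1 19
f 17 19 18
f 18 19 20
f 18 20 4
f 19 1 21
f 19 21 20
f 20 21 22
f 20 22 4
f 21 1 2
f 21 2 22
f 22 2 3
f 22 3 4
f 23 60 39
f 60 34 63
f 39 63 28
f 60 63 39
f 23 39 35
f 39 28 40
f 35 40 24
f 39 40 35
f 23 35 44
f 35 24 45
f 44 45 30
f 35 45 44
f 23 44 56
f 44 30 59
f 56 59 33
f 44 59 56
f 23 56 60
f 56 33 64
f 60 64 34
f 56 64 60
f 24 40 51
f 40 28 54
f 51 54 32
f 40 54 51
f 28 63 41
f 63 34 62
f 41 62 27
f 63 62 41
f 34 64 61
f 64 33 57
f 61 57 25
f 64 57 61
f 33 59 58
f 59 30 46
f 58 46 29
f 59 46 58
f 30 45 50
f 45 24 47
f 50 47 31
f 45 47 50
f 26 52 38
f 52 32 53
f 38 53 27
f 52 53 38
f 26 38 36
f 38 27 37
f 36 37 25
f 38 37 36
f 26 36 43
f 36 25 42
f 43 42 29
f 36 42 43
f 26 43 48
f 43 29 49
f 48 49 31
f 43 49 48
f 26 48 52
f 48 31 55
f 52 55 32
f 48 55 52
f 27 53 41
f 53 32 54
f 41 54 28
f 53 54 41
f 25 37 61
f 37 27 62
f 61 62 34
f 37 62 61
f 29 42 58
f 42 25 57
f 58 57 33
f 42 57 58
f 31 49 50
f 49 29 46
f 50 46 30
f 49 46 50
f 32 55 51
f 55 31 47
f 51 47 24
f 55 47 51
f 66 68 65
f 69 66 65
f 65 68 67
f 67 69 65
f 66 72 68
f 70 66 69
f 70 72 66
f 68 72 67
f 71 69 67
f 67 72 71
f 71 70 69
f 72 70 71
f 74 73 76
f 74 76 75
f 76 73 77
f 76 77 75
f 77 73 78
f 77 78 75
f 78 73 79
f 78 79 75
f 79 73 80
f 79 80 75
f 80 73 81
f 80 81 75
f 81 73 82
f 81 82 75
f 82 73 83
f 82 83 75
f 83 73 84
f 83 84 75
f 84 73 85
f 84 85 75
f 85 73 74
f 85 74 75
f 87 89 86
f 90 87 86
f 86 89 88
f 88 90 86
f 87 93 89
f 91 87 90
f 91 93 87
f 89 93 88
f 92 90 88
f 88 93 92
f 92 91 90
f 93 91 92



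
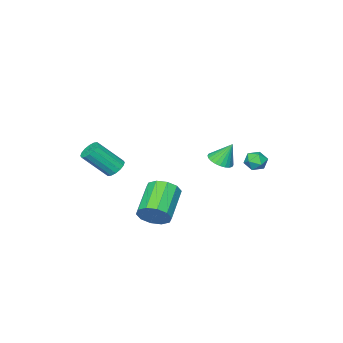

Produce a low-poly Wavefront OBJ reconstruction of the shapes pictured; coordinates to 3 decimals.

v -3.527 3.225 -3.203
v -3.096 3.437 -2.702
v -3.564 2.203 -2.738
v -3.133 2.415 -2.237
v -3.781 2.662 -2.265
v -3.758 3.293 -2.552
v -2.902 2.347 -2.888
v -2.879 2.978 -3.175
v -2.71 2.894 -2.508
v -3.253 3.089 -2.122
v -3.407 2.551 -3.318
v -3.95 2.746 -2.932
v -0.72 2.796 -1.766
v -0.178 3.298 -1.798
v -1.1 3.284 -0.554
v -0.395 3.441 -1.924
v -0.661 3.486 -2.025
v -0.937 3.426 -2.087
v -1.179 3.27 -2.1
v -1.352 3.042 -2.063
v -1.429 2.776 -1.979
v -1.397 2.513 -1.864
v -1.263 2.294 -1.733
v -1.046 2.15 -1.607
v -0.779 2.106 -1.506
v -0.504 2.166 -1.444
v -0.261 2.322 -1.431
v -0.089 2.55 -1.469
v -0.012 2.816 -1.552
v -0.043 3.079 -1.668
v 3.073 -0.985 -2.391
v 3.608 -0.73 -2.635
v 4.641 -1.561 -1.232
v 4.107 -1.815 -0.989
v 3.496 -0.505 -2.419
v 4.53 -1.336 -1.016
v 3.271 -0.408 -2.196
v 4.305 -1.239 -0.793
v 2.993 -0.466 -2.025
v 4.027 -1.297 -0.623
v 2.737 -0.663 -1.952
v 3.77 -1.493 -0.55
v 2.57 -0.946 -1.997
v 3.604 -1.776 -0.595
v 2.539 -1.239 -2.148
v 3.572 -2.07 -0.745
v 2.65 -1.464 -2.364
v 3.684 -2.295 -0.961
v 2.875 -1.561 -2.587
v 3.909 -2.392 -1.184
v 3.153 -1.503 -2.757
v 4.187 -2.334 -1.355
v 3.41 -1.307 -2.83
v 4.443 -2.137 -1.428
v 3.576 -1.024 -2.785
v 4.61 -1.854 -1.383
v 4.102 2.948 -3.959
v 4.604 2.931 -3.189
v 3.04 2.014 -2.19
v 2.538 2.032 -2.961
v 4.313 3.419 -3.197
v 2.748 2.502 -2.199
v 3.941 3.727 -3.497
v 2.376 2.811 -2.498
v 3.631 3.738 -3.973
v 2.066 2.822 -2.975
v 3.5 3.447 -4.444
v 1.936 2.531 -3.446
v 3.6 2.966 -4.73
v 2.036 2.049 -3.731
v 3.892 2.478 -4.721
v 2.327 1.561 -3.723
v 4.264 2.169 -4.422
v 2.699 1.253 -3.423
v 4.574 2.158 -3.945
v 3.009 1.242 -2.947
v 4.704 2.449 -3.474
v 3.14 1.533 -2.476
f 1 12 6
f 1 6 2
f 1 2 8
f 1 8 11
f 1 11 12
f 2 6 10
f 6 12 5
f 12 11 3
f 11 8 7
f 8 2 9
f 4 10 5
f 4 5 3
f 4 3 7
f 4 7 9
f 4 9 10
f 5 10 6
f 3 5 12
f 7 3 11
f 9 7 8
f 10 9 2
f 14 13 16
f 14 16 15
f 16 13 17
f 16 17 15
f 17 13 18
f 17 18 15
f 18 13 19
f 18 19 15
f 19 13 20
f 19 20 15
f 20 13 21
f 20 21 15
f 21 13 22
f 21 22 15
f 22 13 23
f 22 23 15
f 23 13 24
f 23 24 15
f 24 13 25
f 24 25 15
f 25 13 26
f 25 26 15
f 26 13 27
f 26 27 15
f 27 13 28
f 27 28 15
f 28 13 29
f 28 29 15
f 29 13 30
f 29 30 15
f 30 13 14
f 30 14 15
f 32 31 35
f 32 35 33
f 33 35 36
f 33 36 34
f 35 31 37
f 35 37 36
f 36 37 38
f 36 38 34
f 37 31 39
f 37 39 38
f 38 39 40
f 38 40 34
f 39 31 41
f 39 41 40
f 40 41 42
f 40 42 34
f 41 31 43
f 41 43 42
f 42 43 44
f 42 44 34
f 43 31 45
f 43 45 44
f 44 45 46
f 44 46 34
f 45 31 47
f 45 47 46
f 46 47 48
f 46 48 34
f 47 31 49
f 47 49 48
f 48 49 50
f 48 50 34
f 49 31 51
f 49 51 50
f 50 51 52
f 50 52 34
f 51 31 53
f 51 53 52
f 52 53 54
f 52 54 34
f 53 31 55
f 53 55 54
f 54 55 56
f 54 56 34
f 55 31 32
f 55 32 56
f 56 32 33
f 56 33 34
f 58 57 61
f 58 61 59
f 59 61 62
f 59 62 60
f 61 57 63
f 61 63 62
f 62 63 64
f 62 64 60
f 63 57 65
f 63 65 64
f 64 65 66
f 64 66 60
f 65 57 67
f 65 67 66
f 66 67 68
f 66 68 60
f 67 57 69
f 67 69 68
f 68 69 70
f 68 70 60
f 69 57 71
f 69 71 70
f 70 71 72
f 70 72 60
f 71 57 73
f 71 73 72
f 72 73 74
f 72 74 60
f 73 57 75
f 73 75 74
f 74 75 76
f 74 76 60
f 75 57 77
f 75 77 76
f 76 77 78
f 76 78 60
f 77 57 58
f 77 58 78
f 78 58 59
f 78 59 60



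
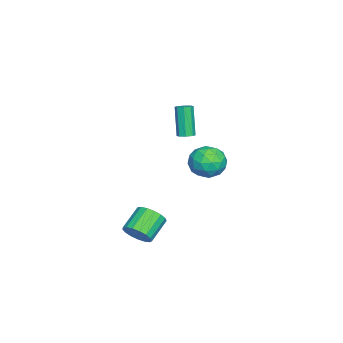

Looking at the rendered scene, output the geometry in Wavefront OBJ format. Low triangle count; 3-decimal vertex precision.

v 3.5 -0.248 -3.744
v 3.79 -0.748 -3.055
v 2.529 -0.253 -2.166
v 2.24 0.248 -2.856
v 3.982 -0.368 -2.994
v 2.721 0.127 -2.105
v 4.064 0.04 -3.105
v 2.803 0.535 -2.216
v 4.017 0.382 -3.362
v 2.756 0.878 -2.474
v 3.852 0.58 -3.707
v 2.591 1.075 -2.819
v 3.606 0.588 -4.061
v 2.345 1.084 -3.172
v 3.336 0.405 -4.342
v 2.075 0.9 -3.453
v 3.103 0.072 -4.486
v 1.843 0.567 -3.597
v 2.962 -0.334 -4.46
v 1.701 0.161 -3.572
v 2.944 -0.72 -4.27
v 1.683 -0.225 -3.382
v 3.053 -0.998 -3.96
v 1.792 -0.503 -3.072
v 3.265 -1.104 -3.6
v 2.004 -0.609 -2.712
v 3.531 -1.014 -3.274
v 2.27 -0.519 -2.385
v 0.554 1.741 2.507
v 1.011 1.837 2.686
v 0.343 1.574 4.532
v -0.114 1.479 4.353
v 0.797 2.153 2.654
v 0.13 1.89 4.499
v 0.441 2.228 2.536
v -0.227 1.965 4.381
v 0.151 2.018 2.401
v -0.517 1.755 4.246
v 0.097 1.646 2.328
v -0.571 1.383 4.174
v 0.31 1.33 2.361
v -0.357 1.067 4.206
v 0.667 1.255 2.479
v -0.001 0.992 4.324
v 0.957 1.465 2.614
v 0.289 1.202 4.459
v -1.319 3.305 -0.352
v -0.995 2.802 -1.353
v -2.685 2.018 -0.147
v -2.361 1.515 -1.148
v -1.666 1.454 -0.213
v -0.821 2.25 -0.34
v -2.859 2.57 -1.16
v -2.014 3.366 -1.287
v -1.946 2.348 -1.853
v -1.209 1.658 -1.268
v -2.471 3.162 -0.232
v -1.734 2.472 0.353
v -1.037 3.166 -0.87
v -2.643 1.654 -0.63
v -2.235 1.618 -0.08
v -2.044 1.322 -0.669
v -0.935 2.842 -0.275
v -0.744 2.546 -0.863
v -1.139 1.754 -0.193
v -2.936 2.274 -0.637
v -2.745 1.978 -1.225
v -1.636 3.498 -0.831
v -1.445 3.202 -1.42
v -2.541 3.066 -1.307
v -1.406 2.604 -1.753
v -2.209 1.847 -1.633
v -2.501 2.468 -1.64
v -2.005 2.935 -1.714
v -0.972 2.198 -1.409
v -1.776 1.442 -1.289
v -1.367 1.406 -0.739
v -0.87 1.873 -0.813
v -1.532 1.931 -1.703
v -1.904 3.378 -0.211
v -2.708 2.622 -0.091
v -2.81 2.947 -0.687
v -2.313 3.414 -0.761
v -1.471 2.973 0.133
v -2.274 2.216 0.253
v -1.675 1.885 0.214
v -1.179 2.352 0.14
v -2.148 2.889 0.203
f 2 1 5
f 2 5 3
f 3 5 6
f 3 6 4
f 5 1 7
f 5 7 6
f 6 7 8
f 6 8 4
f 7 1 9
f 7 9 8
f 8 9 10
f 8 10 4
f 9 1 11
f 9 11 10
f 10 11 12
f 10 12 4
f 11 1 13
f 11 13 12
f 12 13 14
f 12 14 4
f 13 1 15
f 13 15 14
f 14 15 16
f 14 16 4
f 15 1 17
f 15 17 16
f 16 17 18
f 16 18 4
f 17 1 19
f 17 19 18
f 18 19 20
f 18 20 4
f 19 1 21
f 19 21 20
f 20 21 22
f 20 22 4
f 21 1 23
f 21 23 22
f 22 23 24
f 22 24 4
f 23 1 25
f 23 25 24
f 24 25 26
f 24 26 4
f 25 1 27
f 25 27 26
f 26 27 28
f 26 28 4
f 27 1 2
f 27 2 28
f 28 2 3
f 28 3 4
f 30 29 33
f 30 33 31
f 31 33 34
f 31 34 32
f 33 29 35
f 33 35 34
f 34 35 36
f 34 36 32
f 35 29 37
f 35 37 36
f 36 37 38
f 36 38 32
f 37 29 39
f 37 39 38
f 38 39 40
f 38 40 32
f 39 29 41
f 39 41 40
f 40 41 42
f 40 42 32
f 41 29 43
f 41 43 42
f 42 43 44
f 42 44 32
f 43 29 45
f 43 45 44
f 44 45 46
f 44 46 32
f 45 29 30
f 45 30 46
f 46 30 31
f 46 31 32
f 47 84 63
f 84 58 87
f 63 87 52
f 84 87 63
f 47 63 59
f 63 52 64
f 59 64 48
f 63 64 59
f 47 59 68
f 59 48 69
f 68 69 54
f 59 69 68
f 47 68 80
f 68 54 83
f 80 83 57
f 68 83 80
f 47 80 84
f 80 57 88
f 84 88 58
f 80 88 84
f 48 64 75
f 64 52 78
f 75 78 56
f 64 78 75
f 52 87 65
f 87 58 86
f 65 86 51
f 87 86 65
f 58 88 85
f 88 57 81
f 85 81 49
f 88 81 85
f 57 83 82
f 83 54 70
f 82 70 53
f 83 70 82
f 54 69 74
f 69 48 71
f 74 71 55
f 69 71 74
f 50 76 62
f 76 56 77
f 62 77 51
f 76 77 62
f 50 62 60
f 62 51 61
f 60 61 49
f 62 61 60
f 50 60 67
f 60 49 66
f 67 66 53
f 60 66 67
f 50 67 72
f 67 53 73
f 72 73 55
f 67 73 72
f 50 72 76
f 72 55 79
f 76 79 56
f 72 79 76
f 51 77 65
f 77 56 78
f 65 78 52
f 77 78 65
f 49 61 85
f 61 51 86
f 85 86 58
f 61 86 85
f 53 66 82
f 66 49 81
f 82 81 57
f 66 81 82
f 55 73 74
f 73 53 70
f 74 70 54
f 73 70 74
f 56 79 75
f 79 55 71
f 75 71 48
f 79 71 75



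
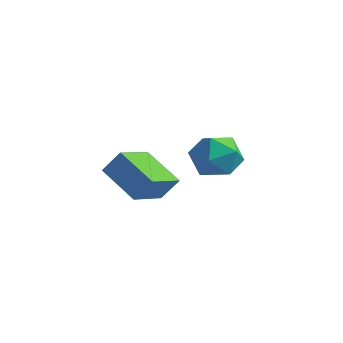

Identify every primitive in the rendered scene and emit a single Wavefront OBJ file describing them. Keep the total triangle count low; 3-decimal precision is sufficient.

v -3.338 4.594 -4.117
v -3.07 2.901 -3.505
v -4.998 4.664 -3.195
v -4.73 2.97 -2.584
v -2.81 5.01 -3.196
v -2.542 3.316 -2.585
v -4.47 5.079 -2.275
v -4.202 3.386 -1.663
v -0.776 3.999 -0.132
v 0.142 4.511 0.021
v -0.042 3.049 -1.361
v 0.876 3.561 -1.208
v 0.505 2.903 -0.462
v 0.051 3.49 0.297
v 0.049 4.07 -1.637
v -0.405 4.657 -0.878
v 0.651 4.555 -0.91
v 0.934 3.833 -0.184
v -0.834 3.727 -1.156
v -0.551 3.005 -0.43
f 2 4 1
f 5 2 1
f 1 4 3
f 3 5 1
f 2 8 4
f 6 2 5
f 6 8 2
f 4 8 3
f 7 5 3
f 3 8 7
f 7 6 5
f 8 6 7
f 9 20 14
f 9 14 10
f 9 10 16
f 9 16 19
f 9 19 20
f 10 14 18
f 14 20 13
f 20 19 11
f 19 16 15
f 16 10 17
f 12 18 13
f 12 13 11
f 12 11 15
f 12 15 17
f 12 17 18
f 13 18 14
f 11 13 20
f 15 11 19
f 17 15 16
f 18 17 10



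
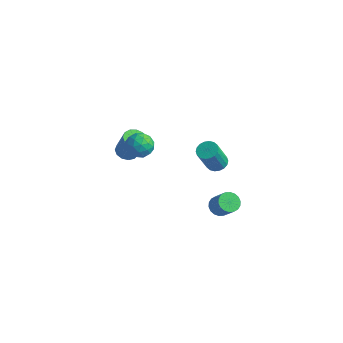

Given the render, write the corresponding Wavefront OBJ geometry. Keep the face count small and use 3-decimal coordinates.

v 2.383 -1.991 2.746
v 2.817 -1.676 2.908
v 2.811 -2.394 4.316
v 2.377 -2.709 4.154
v 2.62 -1.54 2.977
v 2.614 -2.257 4.385
v 2.376 -1.492 3
v 2.371 -2.21 4.408
v 2.134 -1.544 2.973
v 2.128 -2.261 4.381
v 1.941 -1.684 2.901
v 1.935 -2.402 4.309
v 1.835 -1.885 2.798
v 1.83 -2.603 4.206
v 1.838 -2.107 2.685
v 1.833 -2.825 4.093
v 1.949 -2.306 2.584
v 1.943 -3.024 3.992
v 2.146 -2.443 2.515
v 2.14 -3.16 3.923
v 2.389 -2.49 2.492
v 2.384 -3.208 3.9
v 2.632 -2.439 2.519
v 2.626 -3.156 3.927
v 2.825 -2.298 2.591
v 2.819 -3.016 3.999
v 2.93 -2.097 2.694
v 2.925 -2.815 4.102
v 2.927 -1.875 2.807
v 2.922 -2.593 4.215
v -1.281 -2.716 3.068
v -0.812 -3.314 3.177
v -1.948 -3.386 2.263
v -1.479 -3.984 2.372
v -1.947 -3.755 2.936
v -1.535 -3.341 3.433
v -1.225 -3.359 2.007
v -0.813 -2.945 2.504
v -0.778 -3.711 2.521
v -1.224 -3.956 3.096
v -1.536 -2.744 2.344
v -1.982 -2.989 2.919
v -0.988 -2.956 3.193
v -1.772 -3.744 2.247
v -2.047 -3.61 2.578
v -1.772 -3.961 2.642
v -1.413 -2.972 3.344
v -1.137 -3.324 3.408
v -1.805 -3.583 3.266
v -1.623 -3.376 2.032
v -1.347 -3.728 2.096
v -0.988 -2.739 2.798
v -0.713 -3.09 2.862
v -0.955 -3.117 2.174
v -0.692 -3.541 2.872
v -1.084 -3.935 2.399
v -0.935 -3.568 2.184
v -0.692 -3.324 2.476
v -0.955 -3.685 3.209
v -1.347 -4.079 2.736
v -1.622 -3.945 3.068
v -1.38 -3.701 3.36
v -0.934 -3.919 2.824
v -1.413 -2.621 2.704
v -1.805 -3.015 2.231
v -1.38 -2.999 2.08
v -1.138 -2.755 2.372
v -1.676 -2.765 3.041
v -2.068 -3.159 2.568
v -2.068 -3.376 2.964
v -1.825 -3.132 3.256
v -1.826 -2.781 2.616
v -3.658 -1.883 -0.034
v -3.09 -1.918 -0.278
v -2.493 -1.932 1.109
v -3.062 -1.897 1.354
v -3.161 -1.578 -0.244
v -2.565 -1.592 1.143
v -3.391 -1.334 -0.143
v -2.794 -1.349 1.244
v -3.705 -1.265 -0.007
v -3.108 -1.279 1.38
v -4.004 -1.392 0.12
v -3.408 -1.406 1.507
v -4.194 -1.675 0.199
v -3.597 -1.689 1.586
v -4.214 -2.023 0.204
v -3.617 -2.038 1.591
v -4.057 -2.328 0.133
v -3.46 -2.342 1.52
v -3.774 -2.49 0.01
v -3.177 -2.505 1.397
v -3.454 -2.461 -0.127
v -2.857 -2.475 1.26
v -3.199 -2.247 -0.235
v -2.602 -2.261 1.152
v 0.567 0.401 -3.466
v 0.978 0.75 -3.752
v 1.764 0.588 -2.82
v 1.353 0.239 -2.534
v 0.839 0.929 -3.603
v 1.625 0.768 -2.672
v 0.646 1.005 -3.428
v 1.432 0.843 -2.496
v 0.437 0.96 -3.259
v 1.224 0.798 -2.328
v 0.255 0.805 -3.132
v 1.041 0.643 -2.2
v 0.134 0.57 -3.071
v 0.92 0.408 -2.139
v 0.098 0.301 -3.088
v 0.885 0.139 -2.156
v 0.156 0.052 -3.18
v 0.942 -0.11 -2.248
v 0.295 -0.128 -3.328
v 1.081 -0.289 -2.397
v 0.488 -0.203 -3.504
v 1.274 -0.365 -2.572
v 0.696 -0.158 -3.672
v 1.483 -0.32 -2.741
v 0.879 -0.003 -3.8
v 1.665 -0.165 -2.868
v 1 0.232 -3.861
v 1.786 0.07 -2.929
v 1.035 0.501 -3.844
v 1.822 0.339 -2.912
f 2 1 5
f 2 5 3
f 3 5 6
f 3 6 4
f 5 1 7
f 5 7 6
f 6 7 8
f 6 8 4
f 7 1 9
f 7 9 8
f 8 9 10
f 8 10 4
f 9 1 11
f 9 11 10
f 10 11 12
f 10 12 4
f 11 1 13
f 11 13 12
f 12 13 14
f 12 14 4
f 13 1 15
f 13 15 14
f 14 15 16
f 14 16 4
f 15 1 17
f 15 17 16
f 16 17 18
f 16 18 4
f 17 1 19
f 17 19 18
f 18 19 20
f 18 20 4
f 19 1 21
f 19 21 20
f 20 21 22
f 20 22 4
f 21 1 23
f 21 23 22
f 22 23 24
f 22 24 4
f 23 1 25
f 23 25 24
f 24 25 26
f 24 26 4
f 25 1 27
f 25 27 26
f 26 27 28
f 26 28 4
f 27 1 29
f 27 29 28
f 28 29 30
f 28 30 4
f 29 1 2
f 29 2 30
f 30 2 3
f 30 3 4
f 31 68 47
f 68 42 71
f 47 71 36
f 68 71 47
f 31 47 43
f 47 36 48
f 43 48 32
f 47 48 43
f 31 43 52
f 43 32 53
f 52 53 38
f 43 53 52
f 31 52 64
f 52 38 67
f 64 67 41
f 52 67 64
f 31 64 68
f 64 41 72
f 68 72 42
f 64 72 68
f 32 48 59
f 48 36 62
f 59 62 40
f 48 62 59
f 36 71 49
f 71 42 70
f 49 70 35
f 71 70 49
f 42 72 69
f 72 41 65
f 69 65 33
f 72 65 69
f 41 67 66
f 67 38 54
f 66 54 37
f 67 54 66
f 38 53 58
f 53 32 55
f 58 55 39
f 53 55 58
f 34 60 46
f 60 40 61
f 46 61 35
f 60 61 46
f 34 46 44
f 46 35 45
f 44 45 33
f 46 45 44
f 34 44 51
f 44 33 50
f 51 50 37
f 44 50 51
f 34 51 56
f 51 37 57
f 56 57 39
f 51 57 56
f 34 56 60
f 56 39 63
f 60 63 40
f 56 63 60
f 35 61 49
f 61 40 62
f 49 62 36
f 61 62 49
f 33 45 69
f 45 35 70
f 69 70 42
f 45 70 69
f 37 50 66
f 50 33 65
f 66 65 41
f 50 65 66
f 39 57 58
f 57 37 54
f 58 54 38
f 57 54 58
f 40 63 59
f 63 39 55
f 59 55 32
f 63 55 59
f 74 73 77
f 74 77 75
f 75 77 78
f 75 78 76
f 77 73 79
f 77 79 78
f 78 79 80
f 78 80 76
f 79 73 81
f 79 81 80
f 80 81 82
f 80 82 76
f 81 73 83
f 81 83 82
f 82 83 84
f 82 84 76
f 83 73 85
f 83 85 84
f 84 85 86
f 84 86 76
f 85 73 87
f 85 87 86
f 86 87 88
f 86 88 76
f 87 73 89
f 87 89 88
f 88 89 90
f 88 90 76
f 89 73 91
f 89 91 90
f 90 91 92
f 90 92 76
f 91 73 93
f 91 93 92
f 92 93 94
f 92 94 76
f 93 73 95
f 93 95 94
f 94 95 96
f 94 96 76
f 95 73 74
f 95 74 96
f 96 74 75
f 96 75 76
f 98 97 101
f 98 101 99
f 99 101 102
f 99 102 100
f 101 97 103
f 101 103 102
f 102 103 104
f 102 104 100
f 103 97 105
f 103 105 104
f 104 105 106
f 104 106 100
f 105 97 107
f 105 107 106
f 106 107 108
f 106 108 100
f 107 97 109
f 107 109 108
f 108 109 110
f 108 110 100
f 109 97 111
f 109 111 110
f 110 111 112
f 110 112 100
f 111 97 113
f 111 113 112
f 112 113 114
f 112 114 100
f 113 97 115
f 113 115 114
f 114 115 116
f 114 116 100
f 115 97 117
f 115 117 116
f 116 117 118
f 116 118 100
f 117 97 119
f 117 119 118
f 118 119 120
f 118 120 100
f 119 97 121
f 119 121 120
f 120 121 122
f 120 122 100
f 121 97 123
f 121 123 122
f 122 123 124
f 122 124 100
f 123 97 125
f 123 125 124
f 124 125 126
f 124 126 100
f 125 97 98
f 125 98 126
f 126 98 99
f 126 99 100

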